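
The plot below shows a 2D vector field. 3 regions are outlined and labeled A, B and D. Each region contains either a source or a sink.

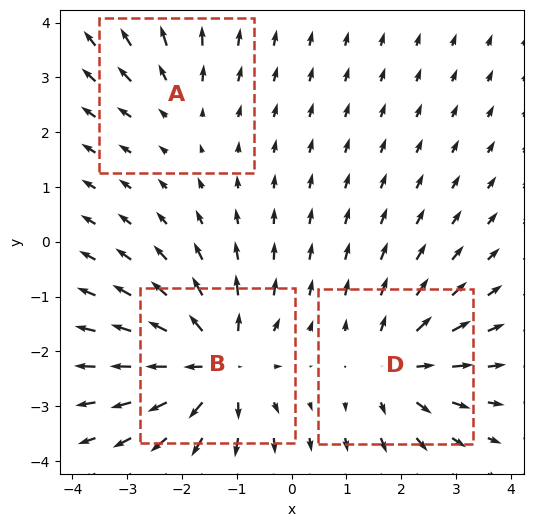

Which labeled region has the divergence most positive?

B

Divergence at each region's feature centre — A: about +2, B: about +5, D: about +4. Region B is most positive.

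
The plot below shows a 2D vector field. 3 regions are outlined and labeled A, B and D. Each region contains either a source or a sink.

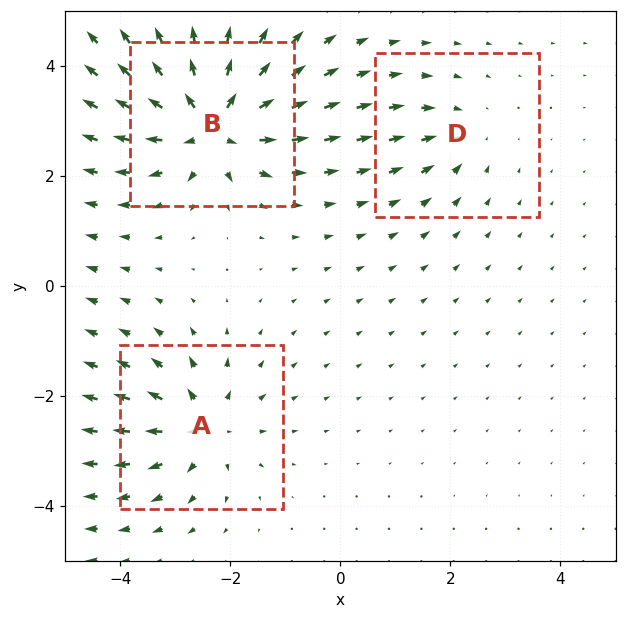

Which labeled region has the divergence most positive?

Divergence at each region's feature centre — A: about +4, B: about +6, D: about -2. Region B is most positive.

B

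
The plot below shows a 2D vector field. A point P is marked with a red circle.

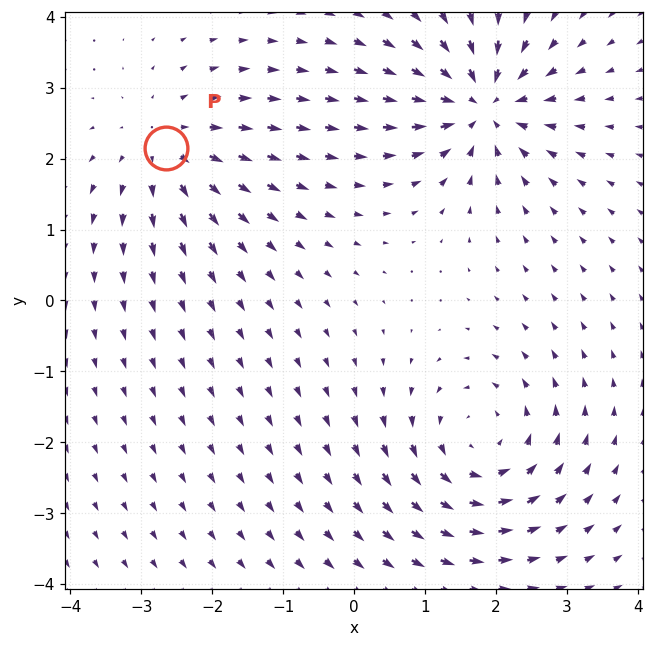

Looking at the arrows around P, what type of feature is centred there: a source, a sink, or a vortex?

source

At P (-2.7, 2.2) the arrows spread outward. Divergence about +3, curl ≈0 — positive divergence with near-zero curl is a source.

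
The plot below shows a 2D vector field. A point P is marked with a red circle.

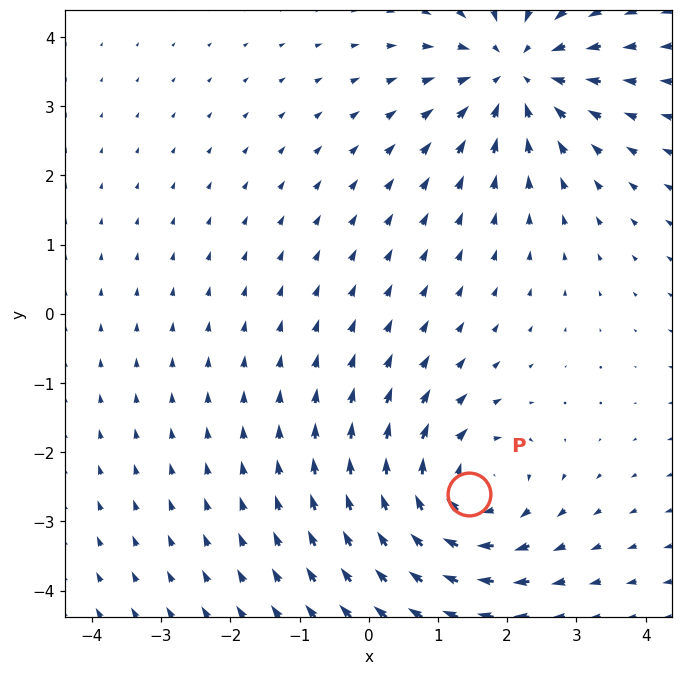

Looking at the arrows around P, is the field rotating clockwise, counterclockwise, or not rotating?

clockwise

Near P at (1.4, -2.6) the arrows circulate clockwise. The curl (z-component) there is about -4; negative curl means clockwise rotation.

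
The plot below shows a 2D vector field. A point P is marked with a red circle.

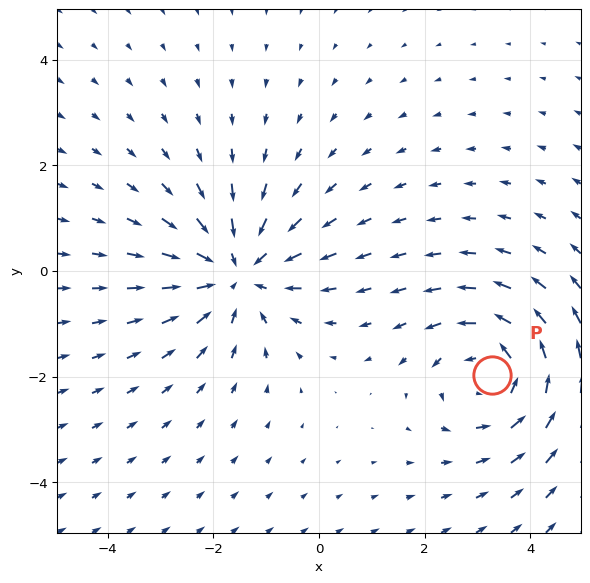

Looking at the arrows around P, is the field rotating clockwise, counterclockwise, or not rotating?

Near P at (3.3, -2.0) the arrows circulate counterclockwise. The curl (z-component) there is about +4; positive curl means counterclockwise rotation.

counterclockwise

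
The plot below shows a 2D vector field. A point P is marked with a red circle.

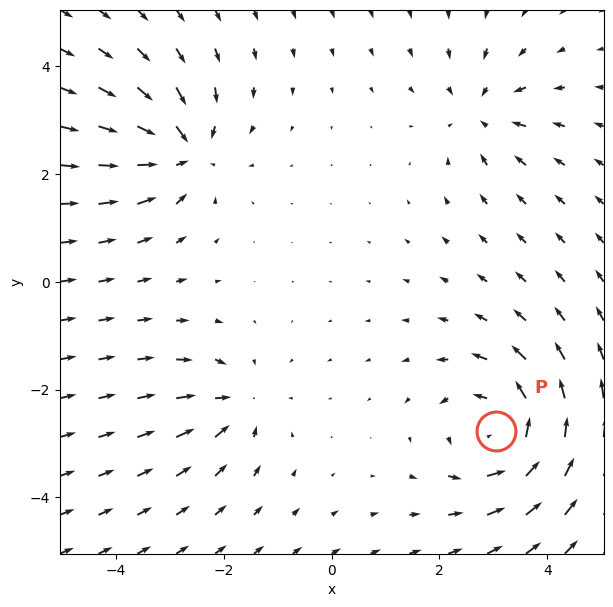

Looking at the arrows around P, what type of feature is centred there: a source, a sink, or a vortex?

At P (3.1, -2.8) the arrows circulate counterclockwise. Divergence ≈0, curl about +5 — near-zero divergence with nonzero curl is a vortex.

vortex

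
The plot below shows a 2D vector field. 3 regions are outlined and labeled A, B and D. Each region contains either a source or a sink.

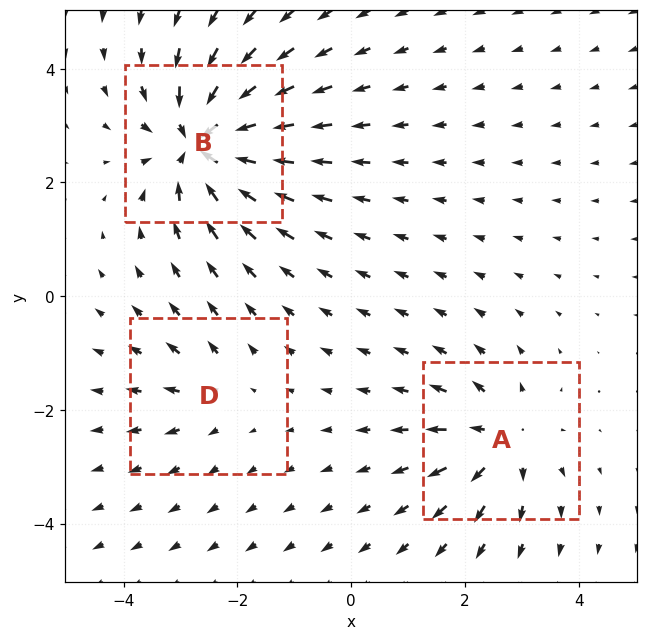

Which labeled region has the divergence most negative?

Divergence at each region's feature centre — A: about +4, B: about -6, D: about +2. Region B is most negative.

B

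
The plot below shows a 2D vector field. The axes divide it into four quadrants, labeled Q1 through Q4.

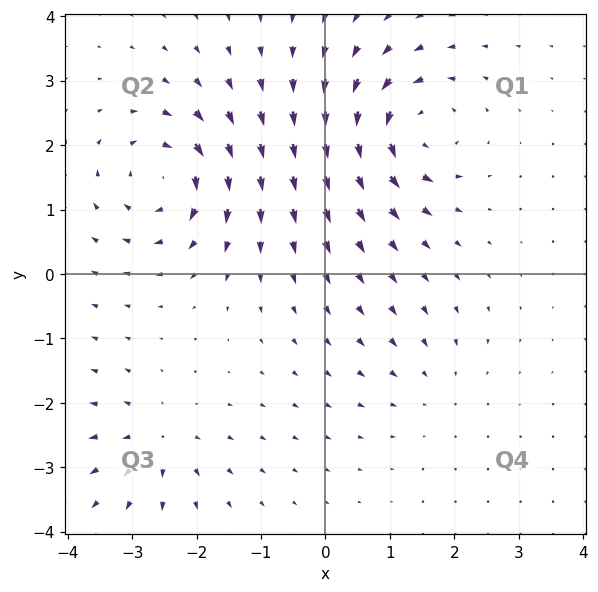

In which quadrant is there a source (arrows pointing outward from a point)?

The source sits at approximately (-2.6, -2.6), which lies in quadrant Q3. The divergence there is about +4, positive as expected for a source.

Q3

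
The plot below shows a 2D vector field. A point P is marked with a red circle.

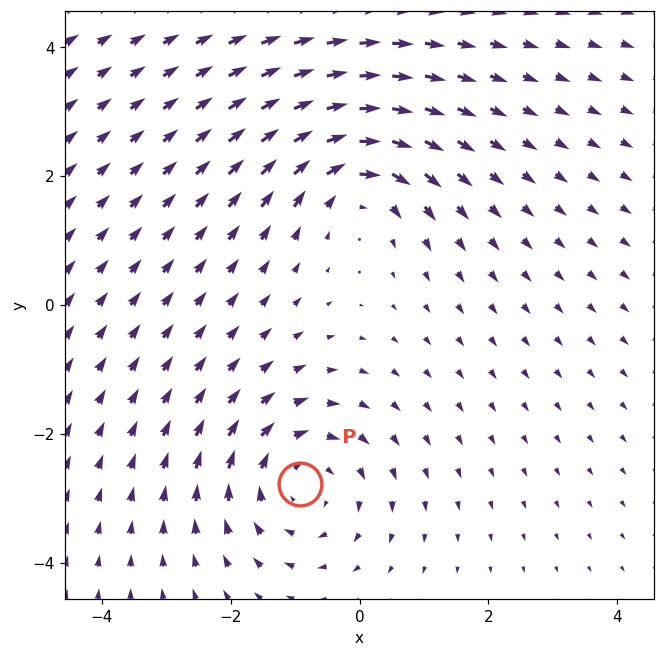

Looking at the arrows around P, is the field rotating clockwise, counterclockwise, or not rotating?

clockwise

Near P at (-0.9, -2.8) the arrows circulate clockwise. The curl (z-component) there is about -4; negative curl means clockwise rotation.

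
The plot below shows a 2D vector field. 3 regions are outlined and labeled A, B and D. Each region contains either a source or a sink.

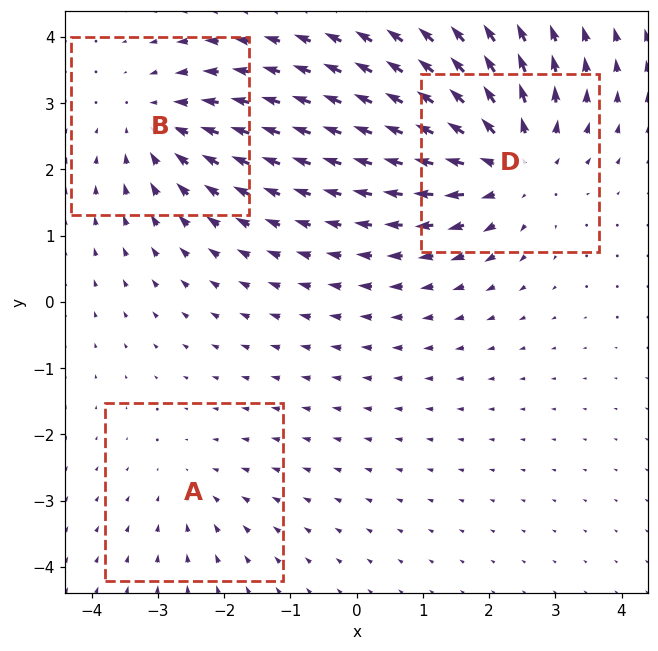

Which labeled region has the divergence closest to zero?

A

Divergence at each region's feature centre — A: about -2, B: about -3, D: about +5. Region A is closest to zero.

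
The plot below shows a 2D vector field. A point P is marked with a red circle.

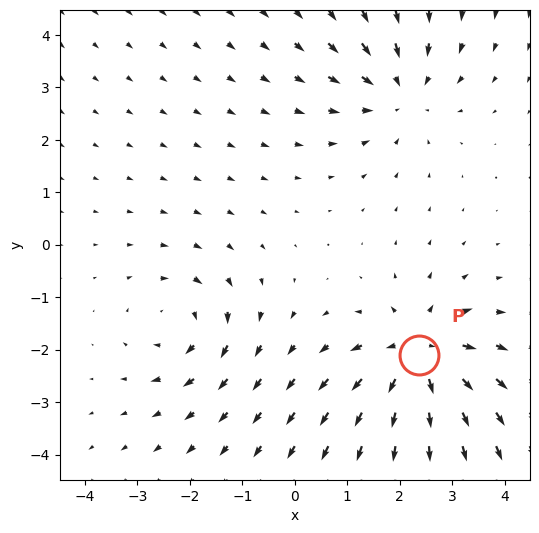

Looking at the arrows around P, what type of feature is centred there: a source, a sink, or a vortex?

At P (2.4, -2.1) the arrows spread outward. Divergence about +5, curl ≈0 — positive divergence with near-zero curl is a source.

source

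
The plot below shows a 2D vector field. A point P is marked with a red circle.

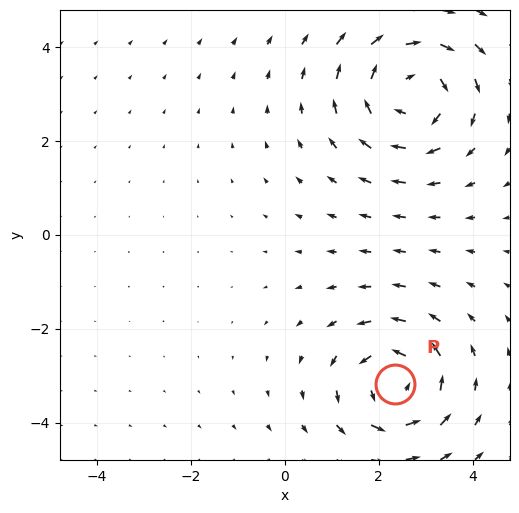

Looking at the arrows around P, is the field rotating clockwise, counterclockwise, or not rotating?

counterclockwise

Near P at (2.3, -3.2) the arrows circulate counterclockwise. The curl (z-component) there is about +3; positive curl means counterclockwise rotation.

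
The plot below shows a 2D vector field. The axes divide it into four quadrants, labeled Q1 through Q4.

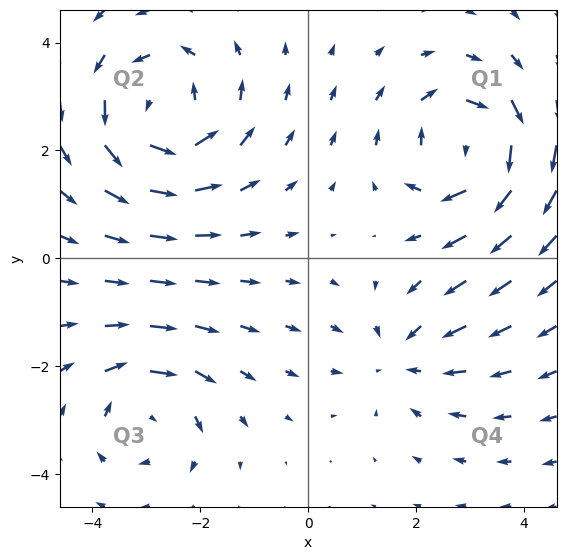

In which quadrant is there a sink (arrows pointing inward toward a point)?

The sink sits at approximately (1.8, -1.8), which lies in quadrant Q4. The divergence there is about -2, negative as expected for a sink.

Q4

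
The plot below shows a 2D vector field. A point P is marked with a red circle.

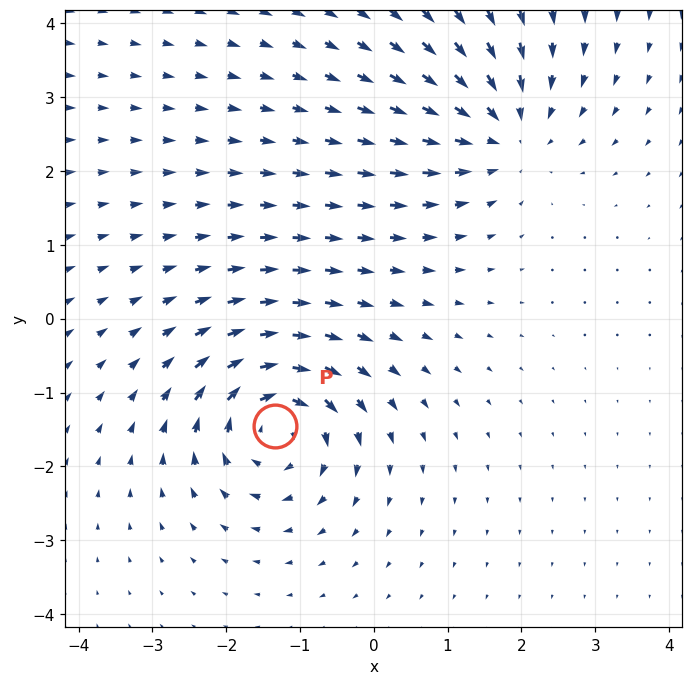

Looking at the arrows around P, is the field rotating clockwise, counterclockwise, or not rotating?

clockwise

Near P at (-1.3, -1.5) the arrows circulate clockwise. The curl (z-component) there is about -6; negative curl means clockwise rotation.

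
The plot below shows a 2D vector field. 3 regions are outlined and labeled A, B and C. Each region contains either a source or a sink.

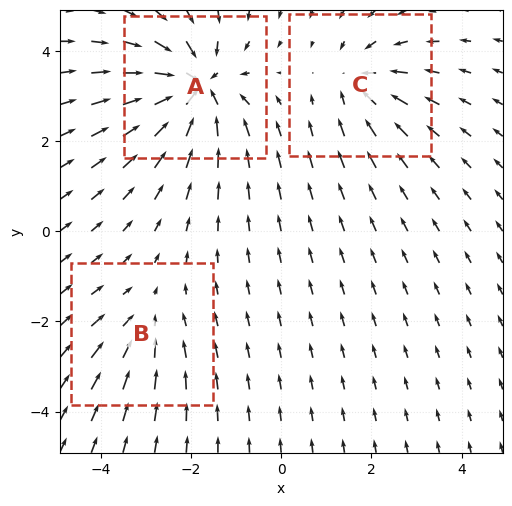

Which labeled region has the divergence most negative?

A

Divergence at each region's feature centre — A: about -6, B: about -2, C: about -3. Region A is most negative.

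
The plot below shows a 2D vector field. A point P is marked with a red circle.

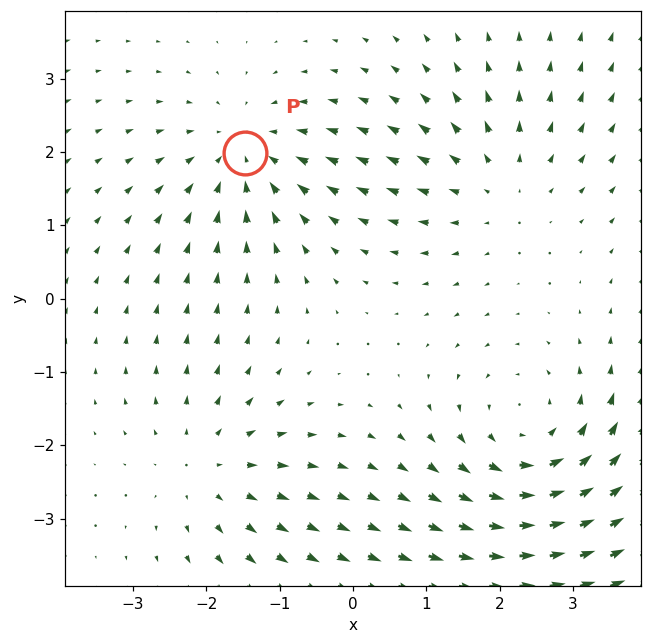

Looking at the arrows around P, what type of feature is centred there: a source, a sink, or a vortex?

sink

At P (-1.5, 2.0) the arrows converge inward. Divergence about -4, curl ≈0 — negative divergence with near-zero curl is a sink.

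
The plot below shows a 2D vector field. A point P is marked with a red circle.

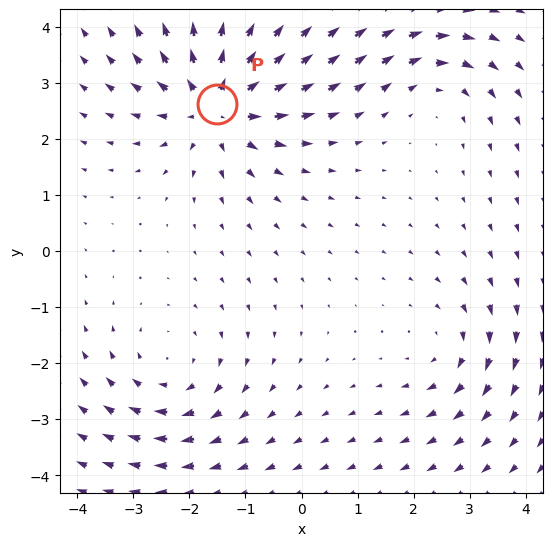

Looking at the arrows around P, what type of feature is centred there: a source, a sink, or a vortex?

source

At P (-1.5, 2.6) the arrows spread outward. Divergence about +6, curl ≈0 — positive divergence with near-zero curl is a source.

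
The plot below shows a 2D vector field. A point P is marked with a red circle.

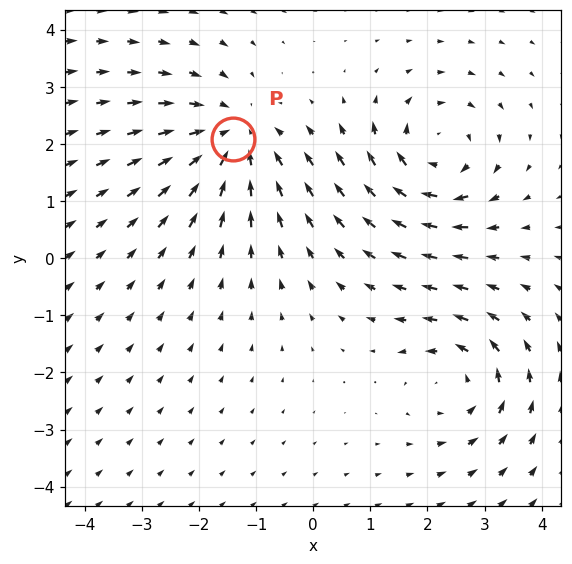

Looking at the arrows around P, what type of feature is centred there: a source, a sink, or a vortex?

At P (-1.4, 2.1) the arrows converge inward. Divergence about -4, curl ≈0 — negative divergence with near-zero curl is a sink.

sink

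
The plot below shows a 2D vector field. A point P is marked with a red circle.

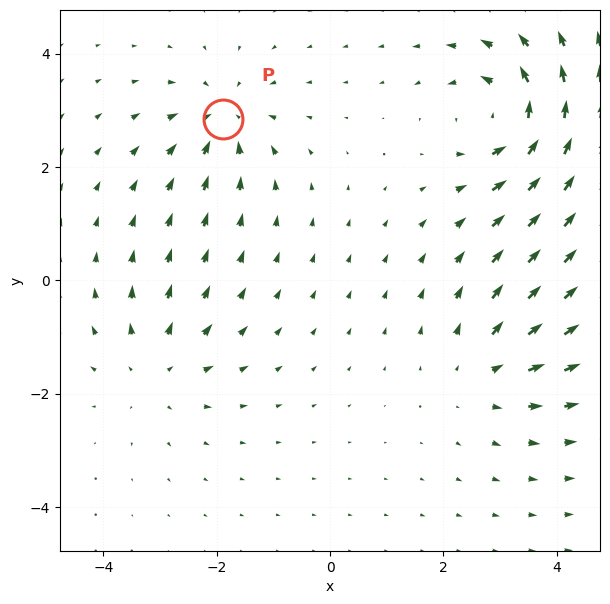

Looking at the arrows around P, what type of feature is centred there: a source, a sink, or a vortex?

sink

At P (-1.9, 2.8) the arrows converge inward. Divergence about -4, curl ≈0 — negative divergence with near-zero curl is a sink.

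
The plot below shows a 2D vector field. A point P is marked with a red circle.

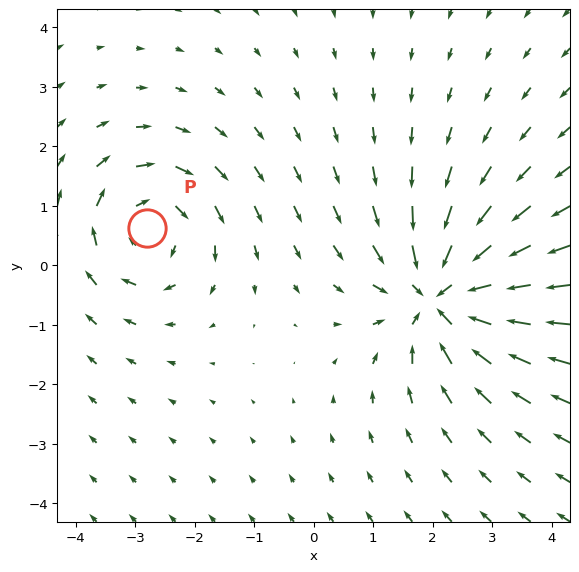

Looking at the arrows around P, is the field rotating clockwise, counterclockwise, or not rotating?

clockwise

Near P at (-2.8, 0.6) the arrows circulate clockwise. The curl (z-component) there is about -3; negative curl means clockwise rotation.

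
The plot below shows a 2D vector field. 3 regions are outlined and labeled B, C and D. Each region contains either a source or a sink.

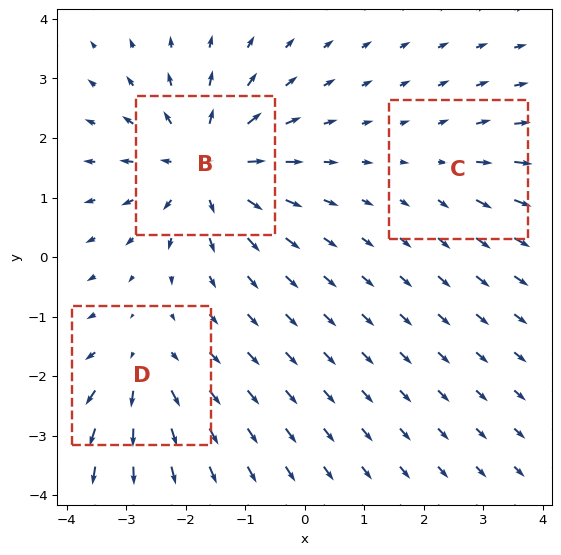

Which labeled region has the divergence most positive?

Divergence at each region's feature centre — B: about +5, C: about +2, D: about +3. Region B is most positive.

B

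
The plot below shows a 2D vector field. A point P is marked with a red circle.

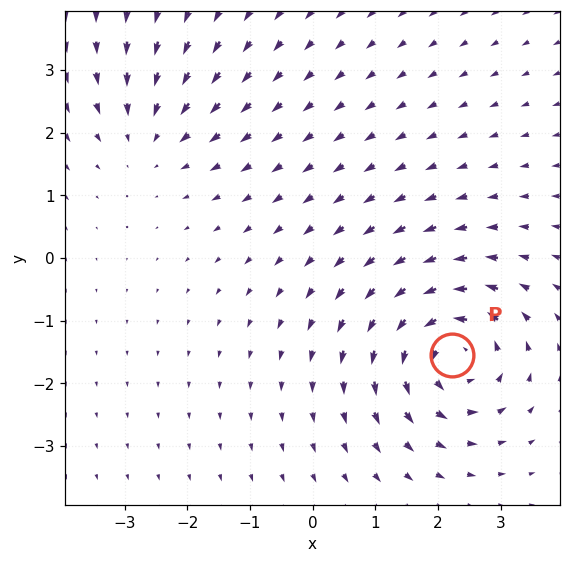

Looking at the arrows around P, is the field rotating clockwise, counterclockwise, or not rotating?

counterclockwise

Near P at (2.2, -1.5) the arrows circulate counterclockwise. The curl (z-component) there is about +6; positive curl means counterclockwise rotation.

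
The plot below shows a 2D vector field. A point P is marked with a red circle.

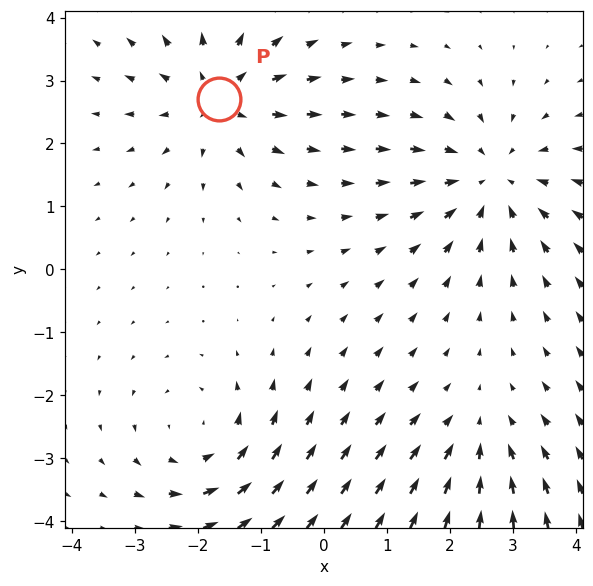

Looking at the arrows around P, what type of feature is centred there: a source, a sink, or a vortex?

source

At P (-1.7, 2.7) the arrows spread outward. Divergence about +5, curl ≈0 — positive divergence with near-zero curl is a source.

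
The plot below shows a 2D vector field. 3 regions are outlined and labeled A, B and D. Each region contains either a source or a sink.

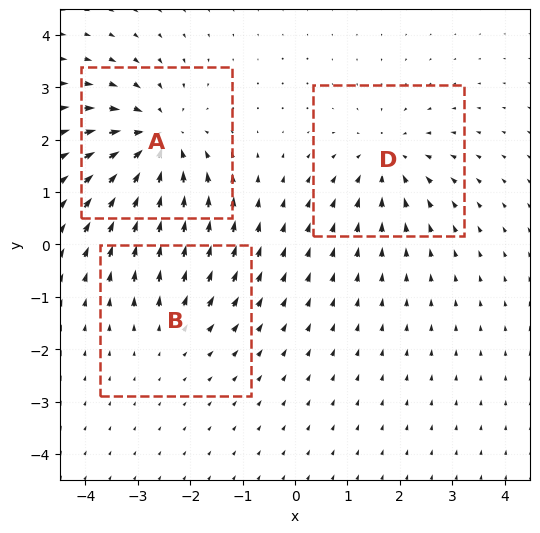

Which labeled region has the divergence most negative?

A

Divergence at each region's feature centre — A: about -5, B: about +2, D: about -3. Region A is most negative.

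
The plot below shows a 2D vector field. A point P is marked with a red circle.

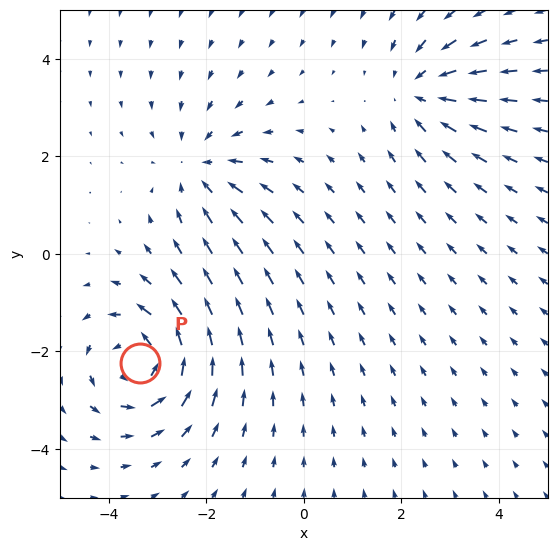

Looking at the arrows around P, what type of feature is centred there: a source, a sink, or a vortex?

At P (-3.4, -2.3) the arrows circulate counterclockwise. Divergence ≈0, curl about +5 — near-zero divergence with nonzero curl is a vortex.

vortex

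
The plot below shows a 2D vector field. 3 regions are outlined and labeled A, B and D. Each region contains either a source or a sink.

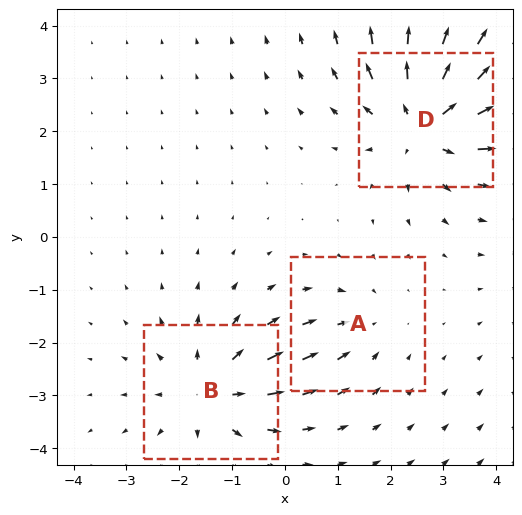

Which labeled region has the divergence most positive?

D

Divergence at each region's feature centre — A: about -2, B: about +3, D: about +4. Region D is most positive.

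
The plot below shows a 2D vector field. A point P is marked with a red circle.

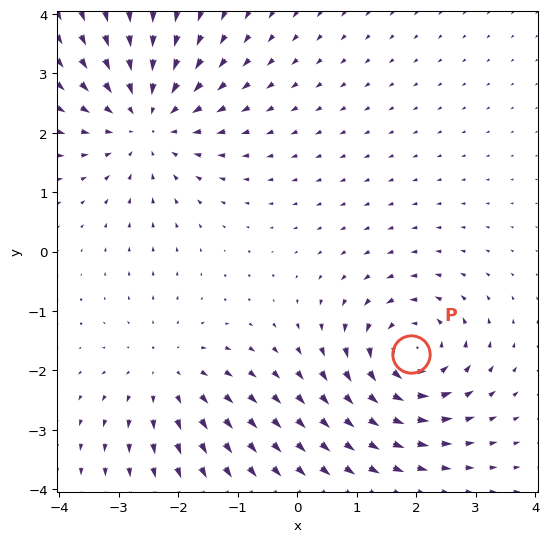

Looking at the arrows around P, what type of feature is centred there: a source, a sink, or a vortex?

At P (1.9, -1.7) the arrows circulate counterclockwise. Divergence ≈0, curl about +5 — near-zero divergence with nonzero curl is a vortex.

vortex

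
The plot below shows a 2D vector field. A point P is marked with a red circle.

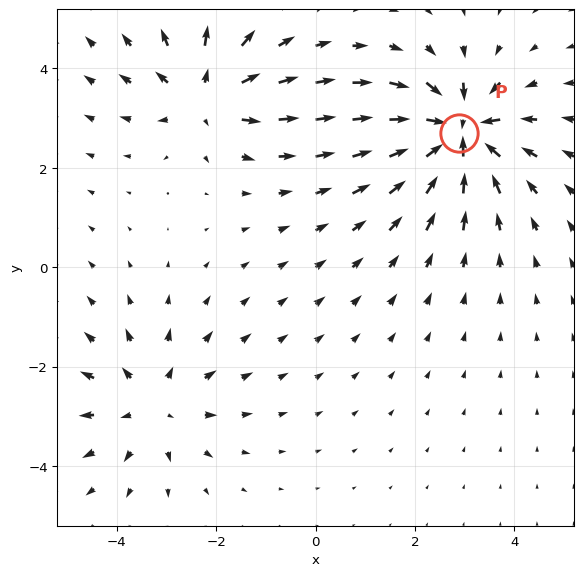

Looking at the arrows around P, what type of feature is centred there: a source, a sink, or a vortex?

sink

At P (2.9, 2.7) the arrows converge inward. Divergence about -6, curl ≈0 — negative divergence with near-zero curl is a sink.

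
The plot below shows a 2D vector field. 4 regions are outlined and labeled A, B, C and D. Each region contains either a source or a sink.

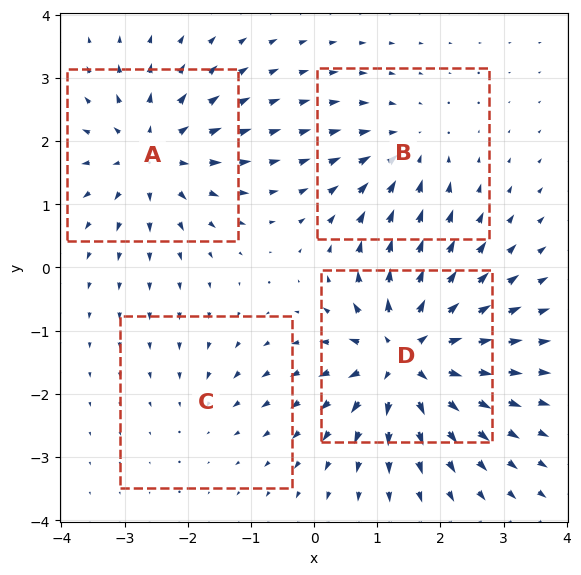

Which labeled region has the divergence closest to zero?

C

Divergence at each region's feature centre — A: about +6, B: about -4, C: about -2, D: about +8. Region C is closest to zero.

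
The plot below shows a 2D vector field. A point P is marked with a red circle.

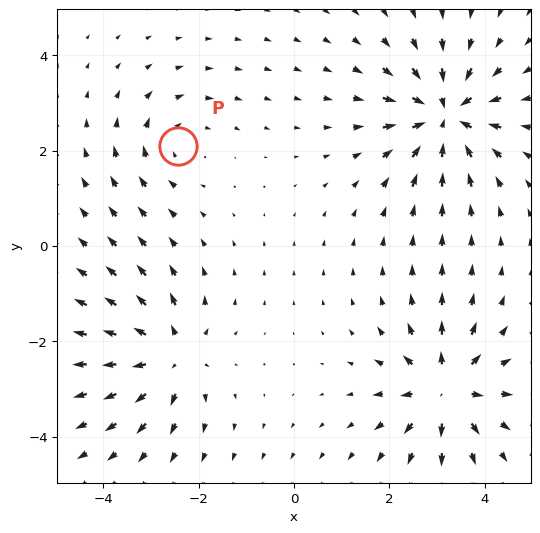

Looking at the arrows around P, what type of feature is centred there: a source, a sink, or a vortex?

vortex

At P (-2.4, 2.1) the arrows circulate clockwise. Divergence ≈0, curl about -3 — near-zero divergence with nonzero curl is a vortex.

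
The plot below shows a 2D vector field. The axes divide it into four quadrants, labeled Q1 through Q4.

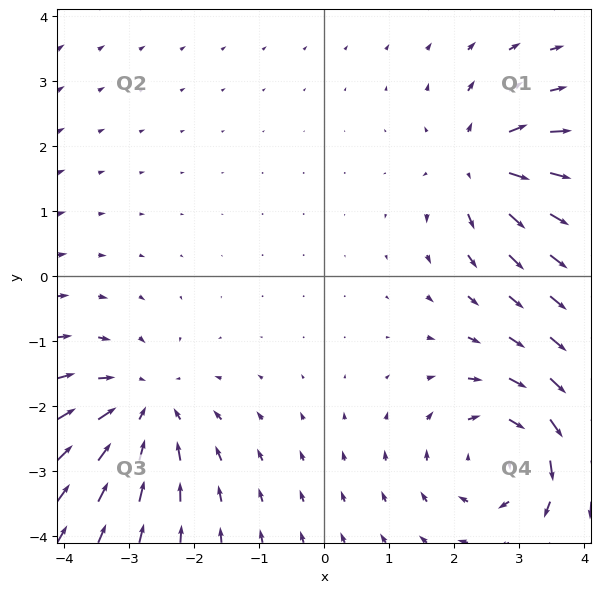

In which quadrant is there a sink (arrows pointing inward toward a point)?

The sink sits at approximately (-2.8, -2.0), which lies in quadrant Q3. The divergence there is about -4, negative as expected for a sink.

Q3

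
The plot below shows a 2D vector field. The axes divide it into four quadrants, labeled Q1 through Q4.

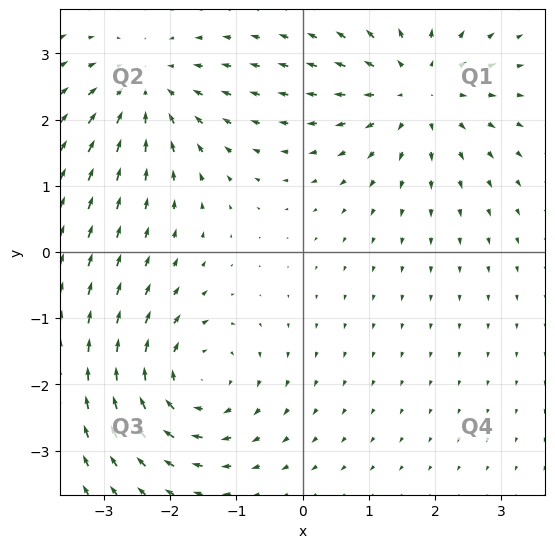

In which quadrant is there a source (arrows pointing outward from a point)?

Q1

The source sits at approximately (1.7, 2.4), which lies in quadrant Q1. The divergence there is about +4, positive as expected for a source.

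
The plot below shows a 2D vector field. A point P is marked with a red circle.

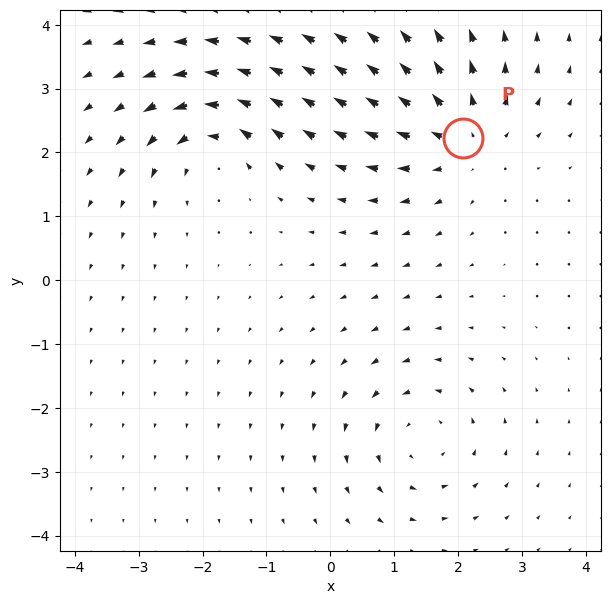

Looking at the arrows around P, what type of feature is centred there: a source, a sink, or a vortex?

At P (2.1, 2.2) the arrows spread outward. Divergence about +4, curl ≈0 — positive divergence with near-zero curl is a source.

source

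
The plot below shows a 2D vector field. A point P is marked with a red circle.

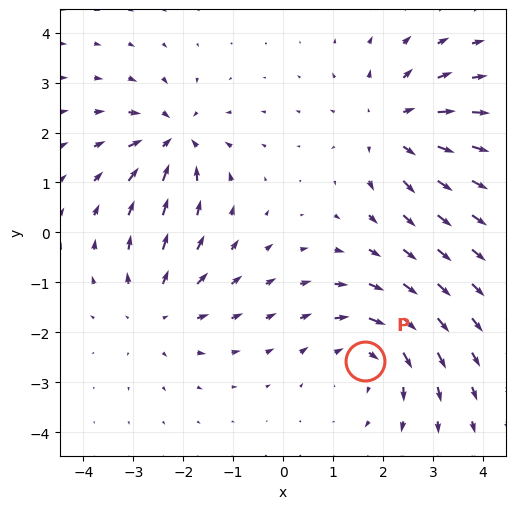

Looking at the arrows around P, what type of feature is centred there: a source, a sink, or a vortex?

At P (1.6, -2.6) the arrows circulate clockwise. Divergence ≈0, curl about -4 — near-zero divergence with nonzero curl is a vortex.

vortex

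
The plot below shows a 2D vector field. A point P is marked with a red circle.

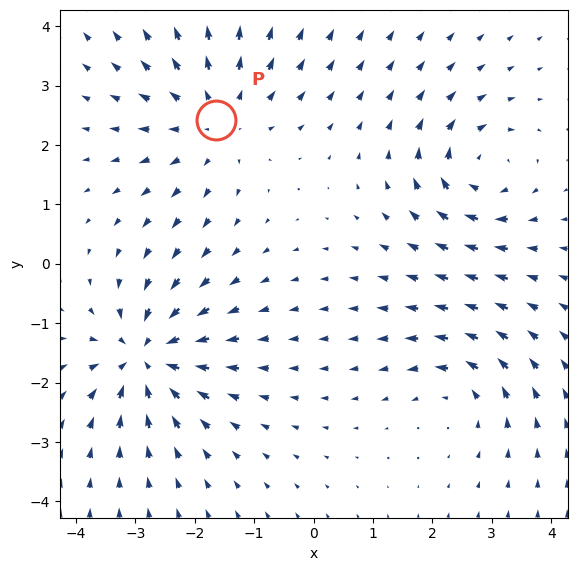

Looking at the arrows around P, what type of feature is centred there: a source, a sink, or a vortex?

At P (-1.6, 2.4) the arrows spread outward. Divergence about +4, curl ≈0 — positive divergence with near-zero curl is a source.

source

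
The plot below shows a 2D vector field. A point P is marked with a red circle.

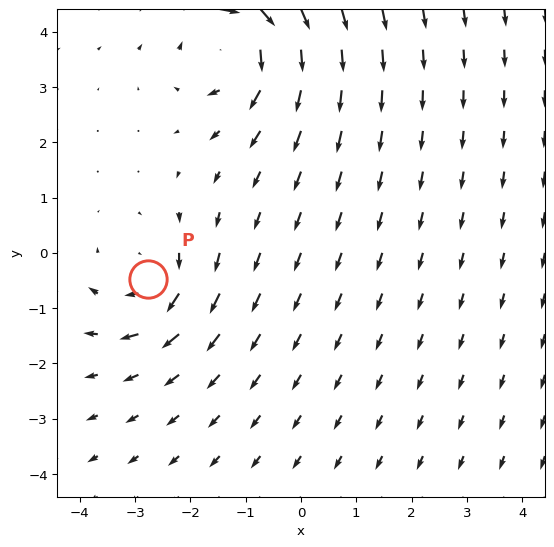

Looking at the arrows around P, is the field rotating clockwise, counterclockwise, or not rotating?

Near P at (-2.8, -0.5) the arrows circulate clockwise. The curl (z-component) there is about -4; negative curl means clockwise rotation.

clockwise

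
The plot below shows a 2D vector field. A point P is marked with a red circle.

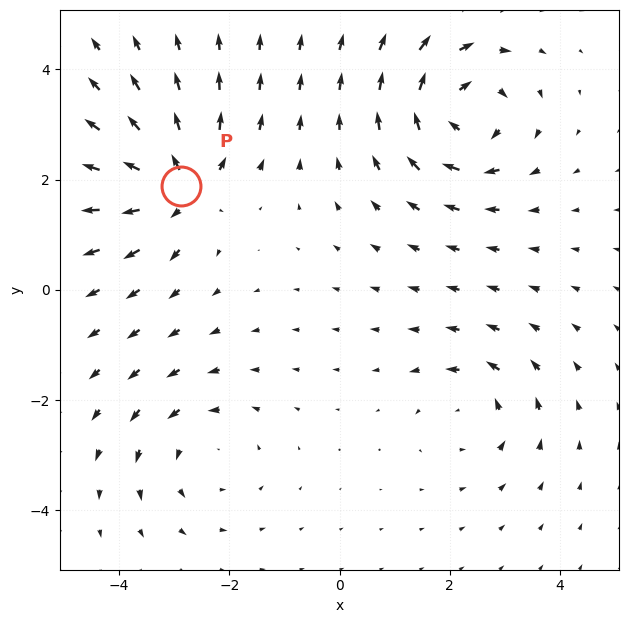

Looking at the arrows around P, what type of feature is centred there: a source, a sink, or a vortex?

At P (-2.9, 1.9) the arrows spread outward. Divergence about +6, curl ≈0 — positive divergence with near-zero curl is a source.

source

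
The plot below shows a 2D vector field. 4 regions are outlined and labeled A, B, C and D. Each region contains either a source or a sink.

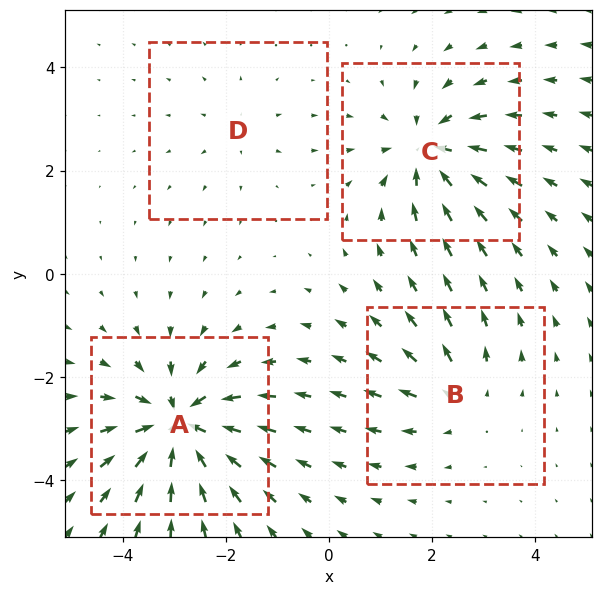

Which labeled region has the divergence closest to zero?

Divergence at each region's feature centre — A: about -7, B: about +4, C: about -6, D: about +2. Region D is closest to zero.

D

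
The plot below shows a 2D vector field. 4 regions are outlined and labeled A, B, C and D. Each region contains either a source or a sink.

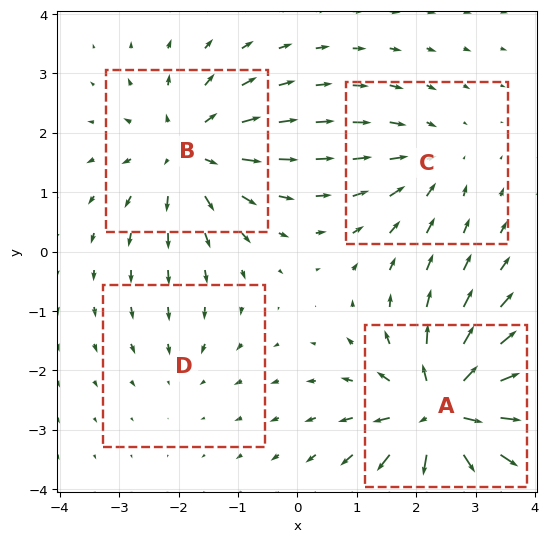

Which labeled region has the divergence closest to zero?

D

Divergence at each region's feature centre — A: about +8, B: about +5, C: about -3, D: about -2. Region D is closest to zero.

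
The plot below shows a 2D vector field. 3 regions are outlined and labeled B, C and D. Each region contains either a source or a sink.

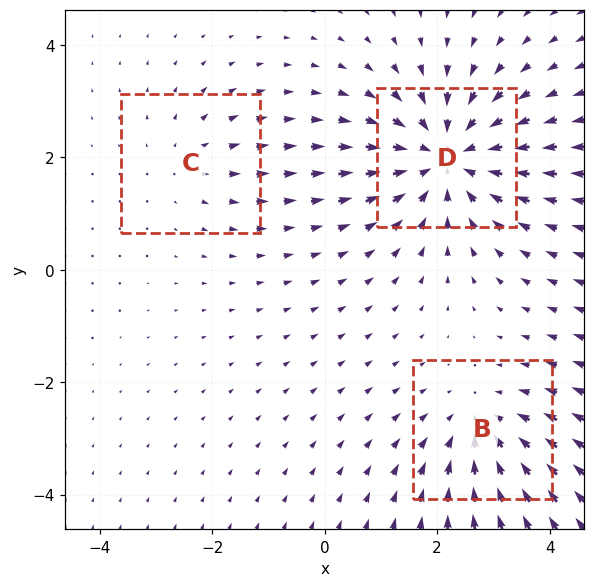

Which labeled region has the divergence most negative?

Divergence at each region's feature centre — B: about -3, C: about +2, D: about -4. Region D is most negative.

D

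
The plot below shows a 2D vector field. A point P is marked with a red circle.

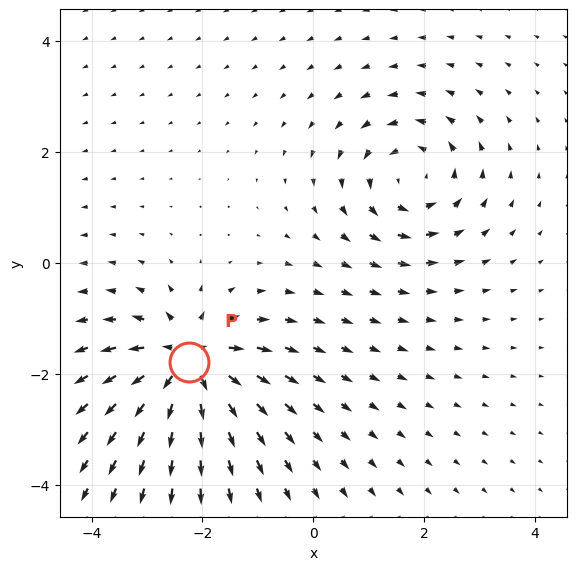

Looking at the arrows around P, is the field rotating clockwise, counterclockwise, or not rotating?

Near P at (-2.2, -1.8) the arrows show no circulation. The curl there is ≈0.

not rotating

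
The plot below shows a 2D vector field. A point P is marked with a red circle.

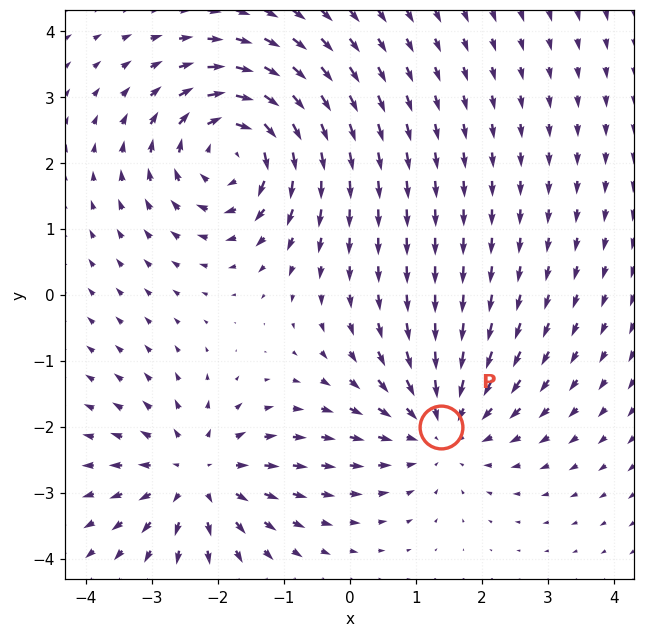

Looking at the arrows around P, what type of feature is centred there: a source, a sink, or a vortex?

At P (1.4, -2.0) the arrows converge inward. Divergence about -3, curl ≈0 — negative divergence with near-zero curl is a sink.

sink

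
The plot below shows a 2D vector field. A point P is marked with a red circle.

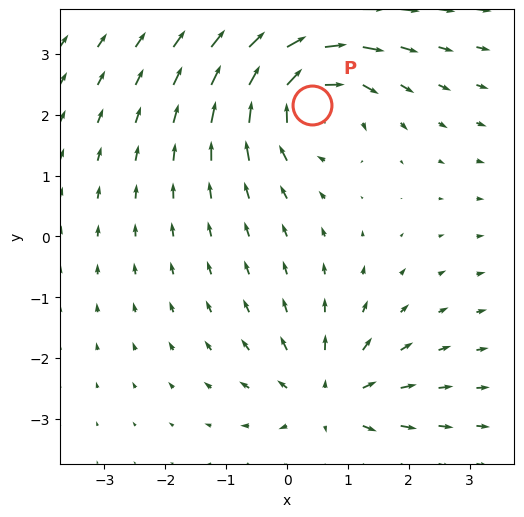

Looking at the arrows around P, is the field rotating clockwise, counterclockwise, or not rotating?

Near P at (0.4, 2.2) the arrows circulate clockwise. The curl (z-component) there is about -5; negative curl means clockwise rotation.

clockwise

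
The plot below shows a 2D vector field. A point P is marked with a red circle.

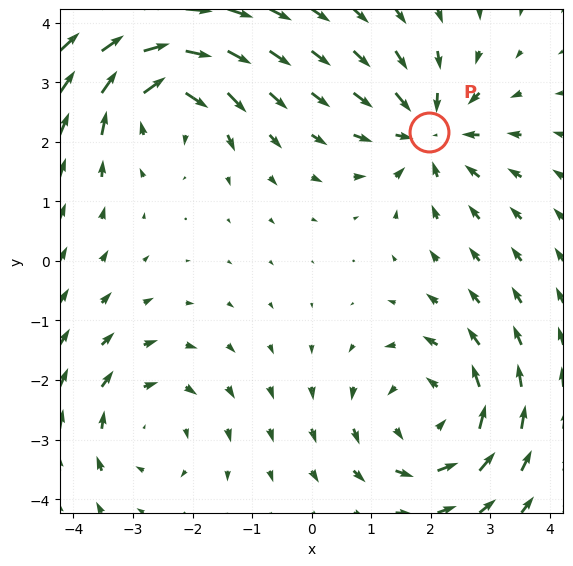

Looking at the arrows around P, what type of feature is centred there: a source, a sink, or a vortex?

sink

At P (2.0, 2.2) the arrows converge inward. Divergence about -5, curl ≈0 — negative divergence with near-zero curl is a sink.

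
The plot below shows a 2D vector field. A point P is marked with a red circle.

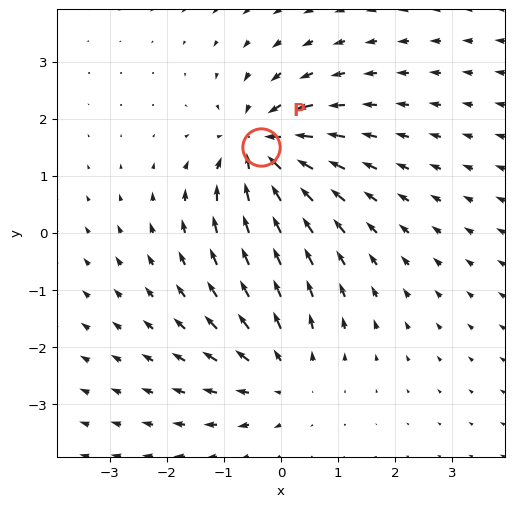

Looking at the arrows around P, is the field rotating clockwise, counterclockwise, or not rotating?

not rotating

Near P at (-0.4, 1.5) the arrows show no circulation. The curl there is ≈0.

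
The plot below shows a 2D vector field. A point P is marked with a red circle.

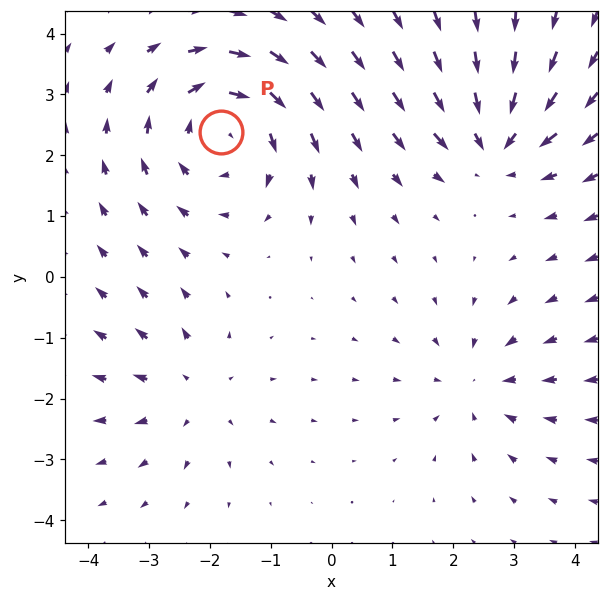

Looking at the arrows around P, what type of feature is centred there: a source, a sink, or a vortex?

At P (-1.8, 2.4) the arrows circulate clockwise. Divergence ≈0, curl about -4 — near-zero divergence with nonzero curl is a vortex.

vortex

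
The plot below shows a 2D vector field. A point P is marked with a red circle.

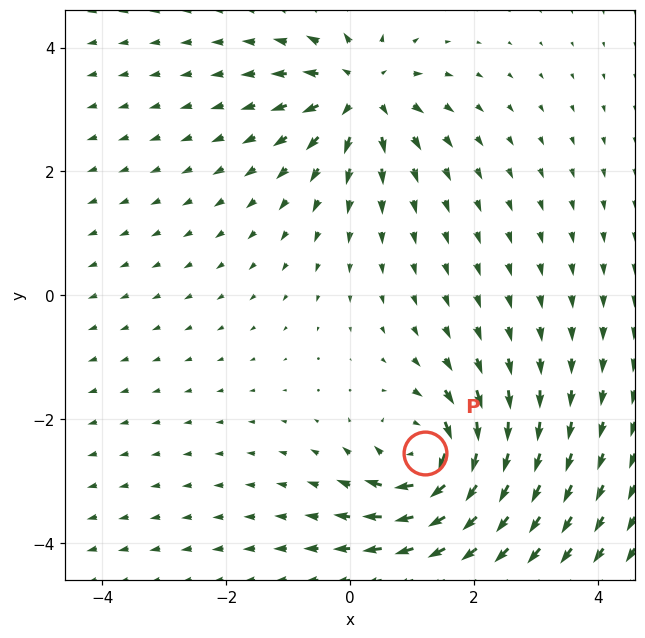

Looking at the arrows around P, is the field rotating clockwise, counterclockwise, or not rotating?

Near P at (1.2, -2.5) the arrows circulate clockwise. The curl (z-component) there is about -5; negative curl means clockwise rotation.

clockwise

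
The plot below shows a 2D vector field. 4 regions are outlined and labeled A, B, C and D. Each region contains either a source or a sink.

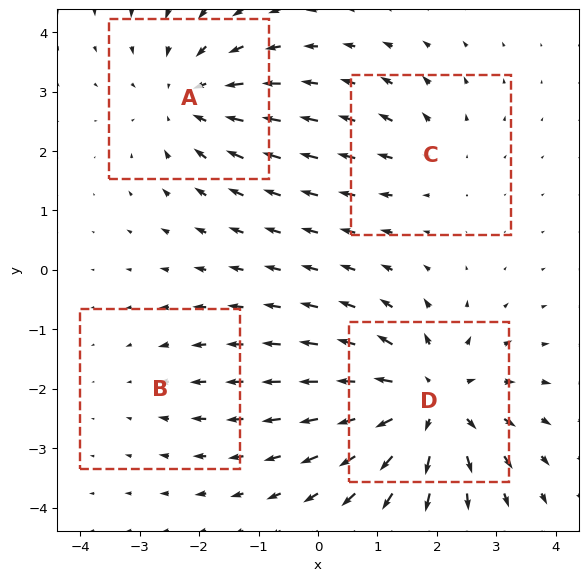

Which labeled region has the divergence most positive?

Divergence at each region's feature centre — A: about -4, B: about -2, C: about +3, D: about +6. Region D is most positive.

D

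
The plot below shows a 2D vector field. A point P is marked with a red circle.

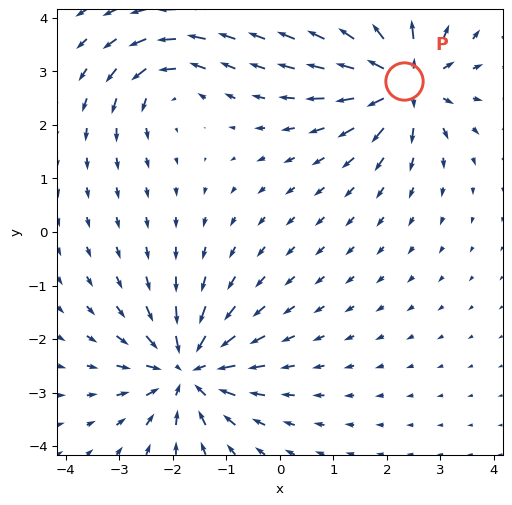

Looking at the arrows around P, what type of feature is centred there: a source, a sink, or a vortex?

source

At P (2.3, 2.8) the arrows spread outward. Divergence about +6, curl ≈0 — positive divergence with near-zero curl is a source.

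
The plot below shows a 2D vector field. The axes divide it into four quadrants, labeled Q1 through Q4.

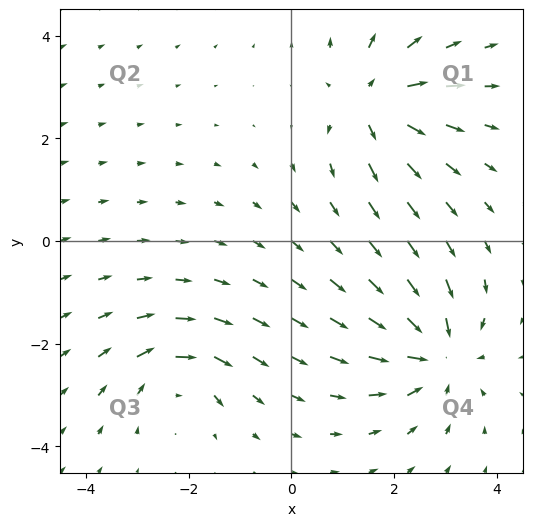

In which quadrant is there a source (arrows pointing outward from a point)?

The source sits at approximately (1.6, 2.7), which lies in quadrant Q1. The divergence there is about +5, positive as expected for a source.

Q1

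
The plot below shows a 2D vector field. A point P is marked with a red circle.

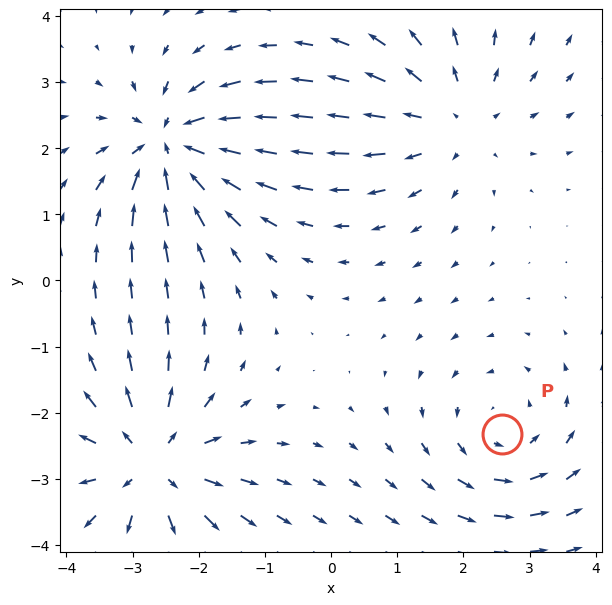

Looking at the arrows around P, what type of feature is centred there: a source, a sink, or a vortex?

At P (2.6, -2.3) the arrows circulate counterclockwise. Divergence ≈0, curl about +4 — near-zero divergence with nonzero curl is a vortex.

vortex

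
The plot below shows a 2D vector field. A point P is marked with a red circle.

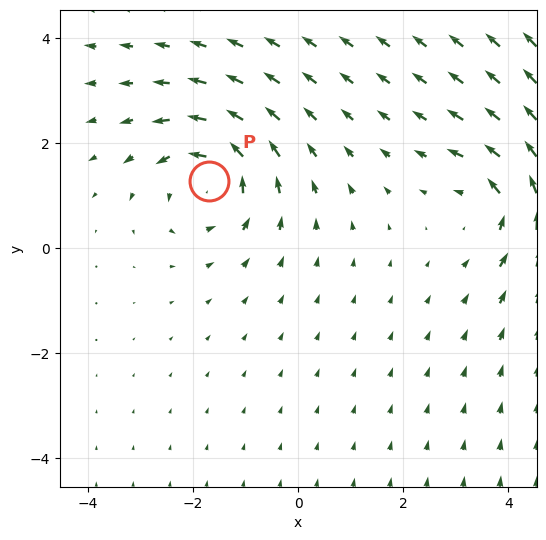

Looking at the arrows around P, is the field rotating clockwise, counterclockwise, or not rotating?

counterclockwise

Near P at (-1.7, 1.3) the arrows circulate counterclockwise. The curl (z-component) there is about +4; positive curl means counterclockwise rotation.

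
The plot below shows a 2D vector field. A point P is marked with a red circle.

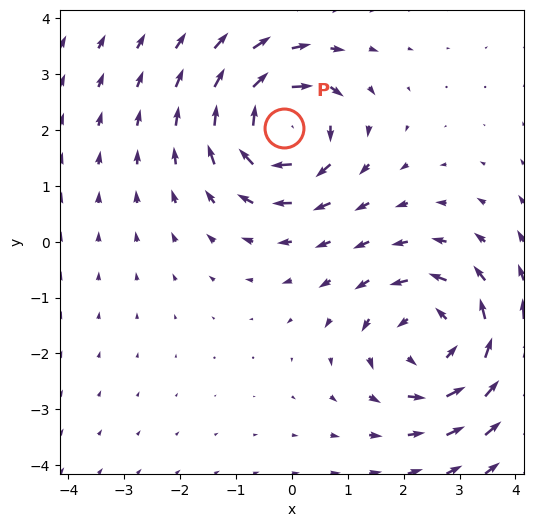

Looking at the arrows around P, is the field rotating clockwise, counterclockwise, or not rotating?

Near P at (-0.1, 2.0) the arrows circulate clockwise. The curl (z-component) there is about -4; negative curl means clockwise rotation.

clockwise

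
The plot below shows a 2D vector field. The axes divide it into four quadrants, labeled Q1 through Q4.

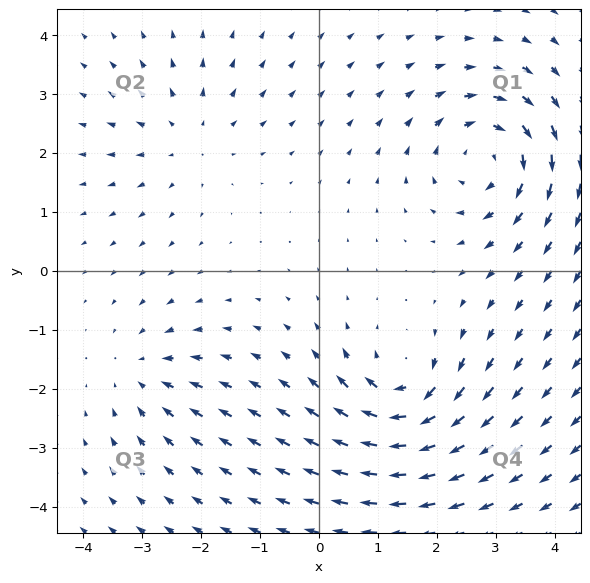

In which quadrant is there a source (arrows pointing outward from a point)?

The source sits at approximately (-2.2, 2.3), which lies in quadrant Q2. The divergence there is about +3, positive as expected for a source.

Q2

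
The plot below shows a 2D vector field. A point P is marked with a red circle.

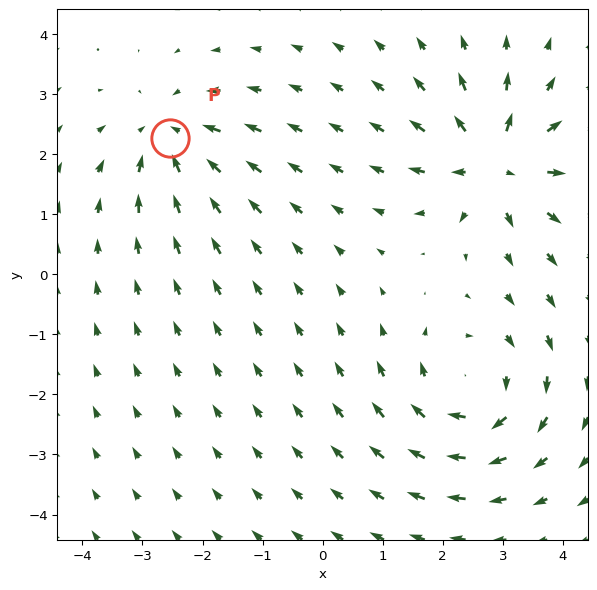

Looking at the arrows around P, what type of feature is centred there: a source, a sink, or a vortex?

sink

At P (-2.5, 2.3) the arrows converge inward. Divergence about -3, curl ≈0 — negative divergence with near-zero curl is a sink.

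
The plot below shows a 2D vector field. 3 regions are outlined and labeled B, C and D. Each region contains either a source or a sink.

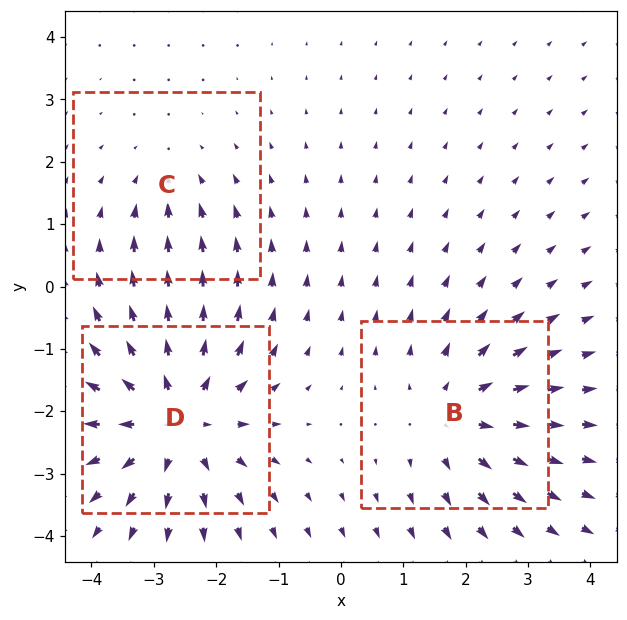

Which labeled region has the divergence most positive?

D

Divergence at each region's feature centre — B: about +3, C: about -2, D: about +4. Region D is most positive.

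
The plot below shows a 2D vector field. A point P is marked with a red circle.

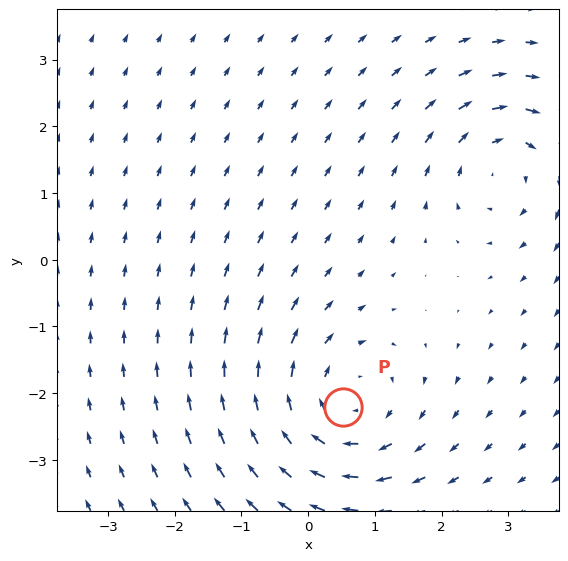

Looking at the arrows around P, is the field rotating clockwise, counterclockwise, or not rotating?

Near P at (0.5, -2.2) the arrows circulate clockwise. The curl (z-component) there is about -4; negative curl means clockwise rotation.

clockwise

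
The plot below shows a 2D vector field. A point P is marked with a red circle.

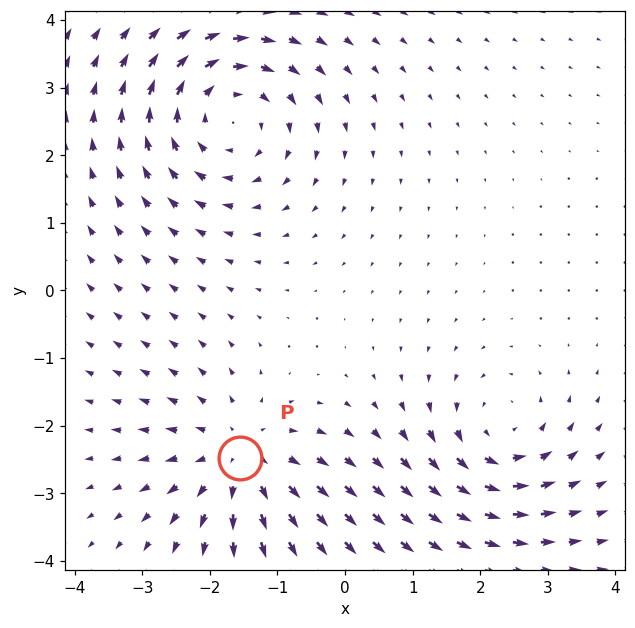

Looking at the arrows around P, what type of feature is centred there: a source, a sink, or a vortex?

source

At P (-1.6, -2.5) the arrows spread outward. Divergence about +4, curl ≈0 — positive divergence with near-zero curl is a source.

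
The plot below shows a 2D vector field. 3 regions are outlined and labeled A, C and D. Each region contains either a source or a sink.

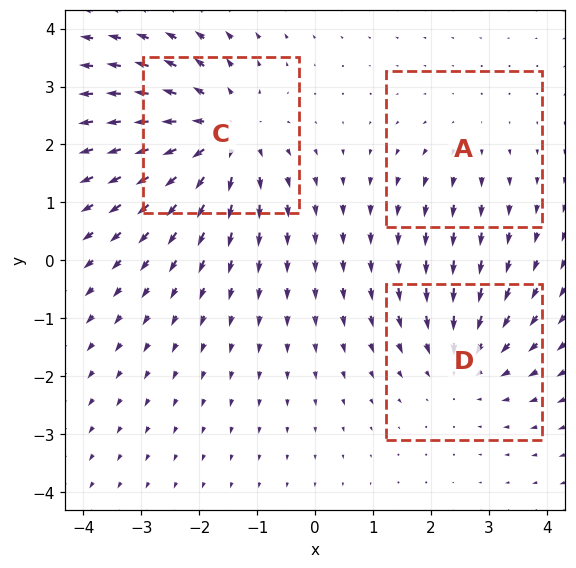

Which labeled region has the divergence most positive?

Divergence at each region's feature centre — A: about +2, C: about +4, D: about -3. Region C is most positive.

C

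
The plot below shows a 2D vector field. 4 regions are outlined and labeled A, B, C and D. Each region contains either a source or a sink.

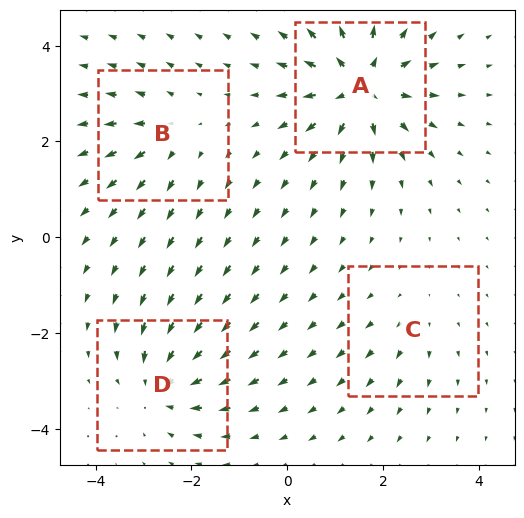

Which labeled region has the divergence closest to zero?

Divergence at each region's feature centre — A: about +8, B: about +4, C: about +2, D: about -5. Region C is closest to zero.

C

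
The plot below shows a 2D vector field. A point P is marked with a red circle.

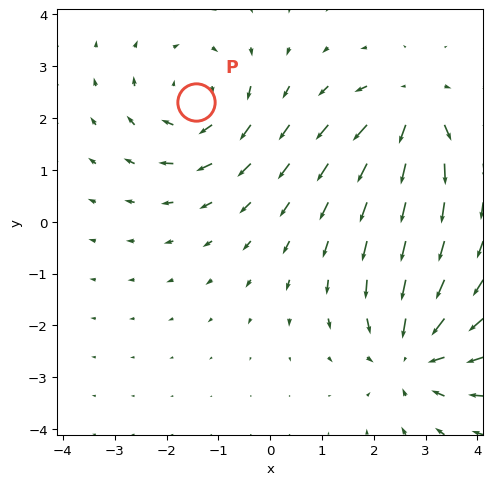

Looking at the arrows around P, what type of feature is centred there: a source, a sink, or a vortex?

At P (-1.4, 2.3) the arrows circulate clockwise. Divergence ≈0, curl about -4 — near-zero divergence with nonzero curl is a vortex.

vortex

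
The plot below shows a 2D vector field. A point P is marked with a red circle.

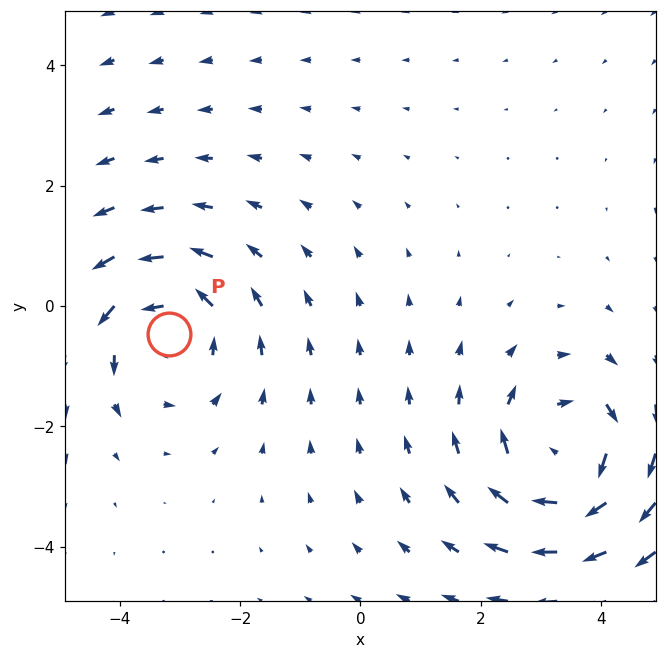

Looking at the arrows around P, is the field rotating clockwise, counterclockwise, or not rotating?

counterclockwise

Near P at (-3.2, -0.5) the arrows circulate counterclockwise. The curl (z-component) there is about +2; positive curl means counterclockwise rotation.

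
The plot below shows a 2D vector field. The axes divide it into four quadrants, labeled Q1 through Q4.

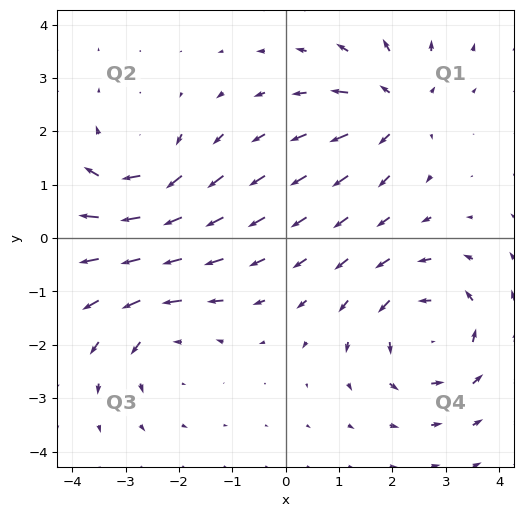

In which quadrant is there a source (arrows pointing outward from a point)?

Q1

The source sits at approximately (2.1, 2.4), which lies in quadrant Q1. The divergence there is about +5, positive as expected for a source.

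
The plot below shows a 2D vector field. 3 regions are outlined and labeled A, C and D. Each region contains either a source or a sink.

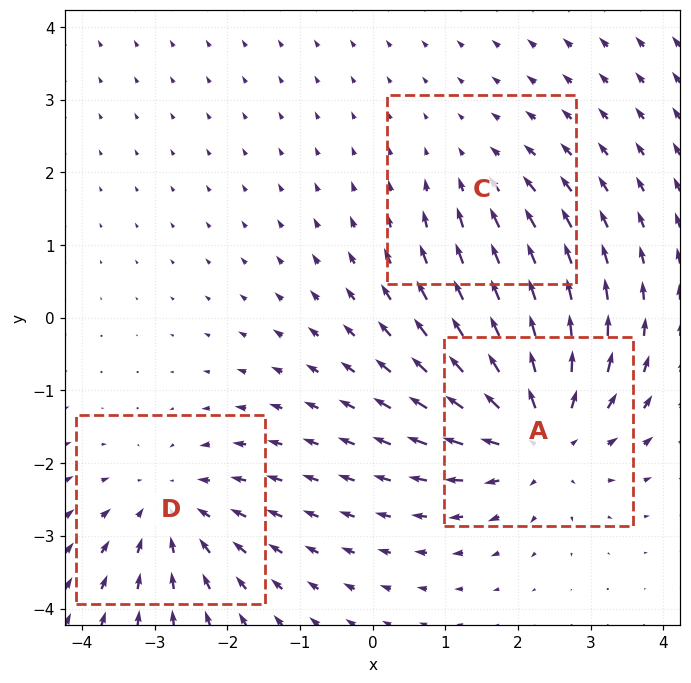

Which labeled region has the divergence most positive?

Divergence at each region's feature centre — A: about +5, C: about -2, D: about -3. Region A is most positive.

A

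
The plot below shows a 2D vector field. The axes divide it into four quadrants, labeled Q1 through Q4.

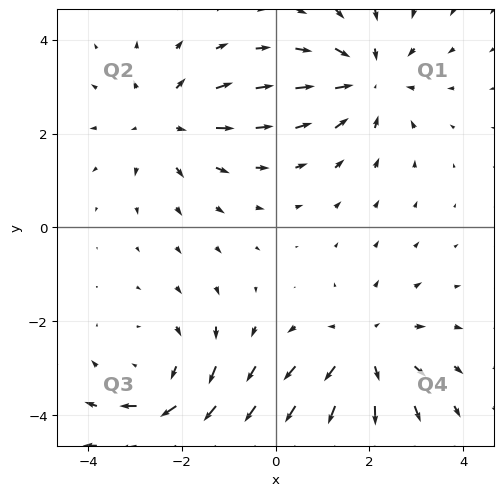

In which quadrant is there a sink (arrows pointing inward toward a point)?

Q1

The sink sits at approximately (2.0, 3.2), which lies in quadrant Q1. The divergence there is about -3, negative as expected for a sink.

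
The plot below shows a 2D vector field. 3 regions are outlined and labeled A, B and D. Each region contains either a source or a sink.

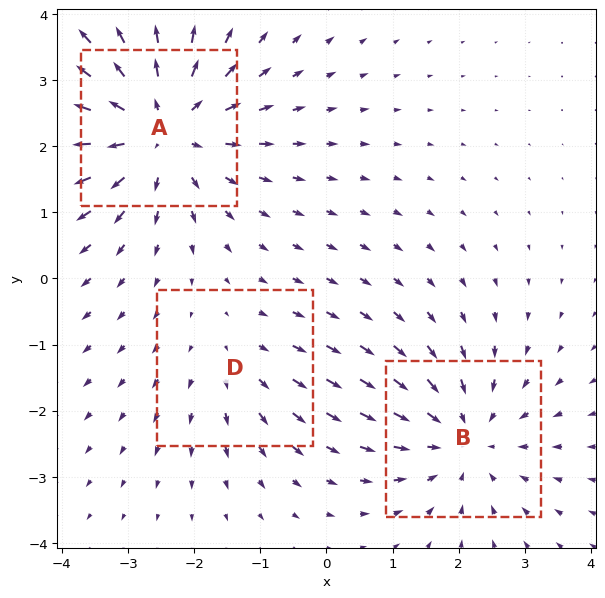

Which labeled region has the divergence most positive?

A

Divergence at each region's feature centre — A: about +4, B: about -3, D: about +2. Region A is most positive.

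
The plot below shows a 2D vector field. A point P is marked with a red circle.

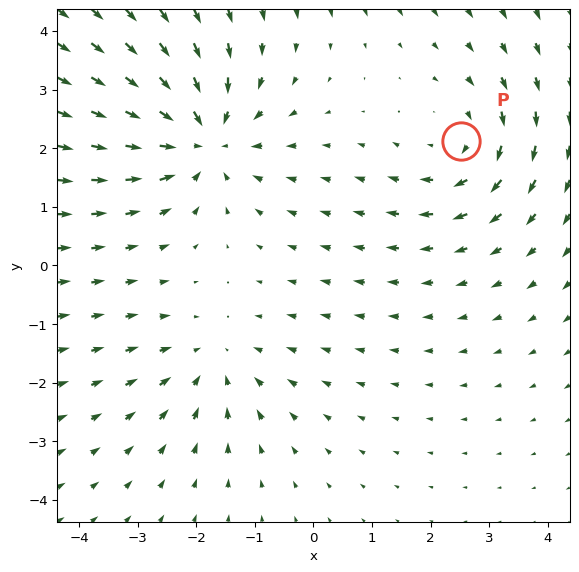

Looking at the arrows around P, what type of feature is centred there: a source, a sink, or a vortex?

vortex

At P (2.5, 2.1) the arrows circulate clockwise. Divergence ≈0, curl about -3 — near-zero divergence with nonzero curl is a vortex.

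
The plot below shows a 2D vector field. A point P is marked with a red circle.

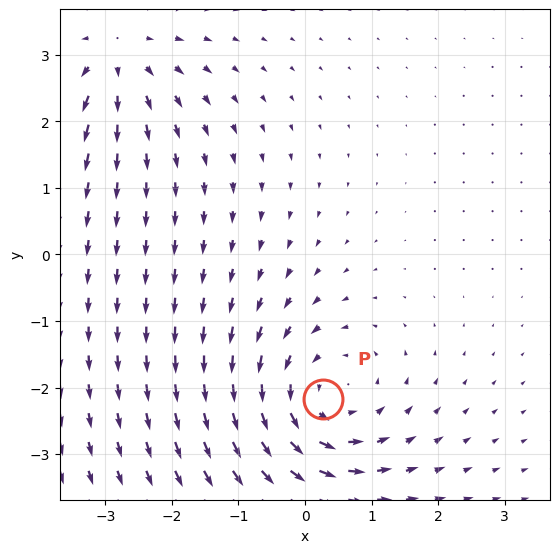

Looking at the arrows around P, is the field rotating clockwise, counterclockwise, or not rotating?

Near P at (0.3, -2.2) the arrows circulate counterclockwise. The curl (z-component) there is about +4; positive curl means counterclockwise rotation.

counterclockwise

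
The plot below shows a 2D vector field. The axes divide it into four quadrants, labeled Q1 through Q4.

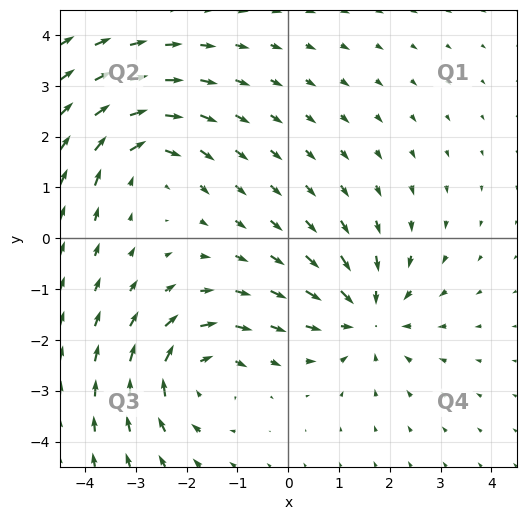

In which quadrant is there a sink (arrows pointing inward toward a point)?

The sink sits at approximately (1.5, -1.5), which lies in quadrant Q4. The divergence there is about -5, negative as expected for a sink.

Q4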